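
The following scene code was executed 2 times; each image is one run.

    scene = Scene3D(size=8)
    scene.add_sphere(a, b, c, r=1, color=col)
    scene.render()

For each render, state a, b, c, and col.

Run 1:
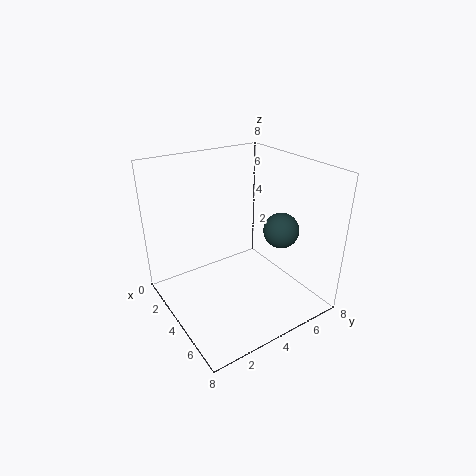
a = 5, b = 6.25, c = 4.25, col = 'darkslategray'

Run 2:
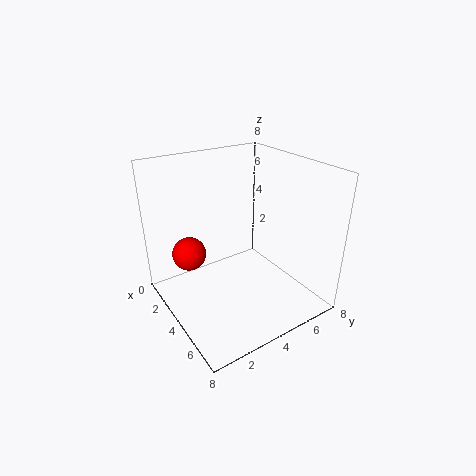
a = 1.75, b = 2, c = 2.5, col = 'red'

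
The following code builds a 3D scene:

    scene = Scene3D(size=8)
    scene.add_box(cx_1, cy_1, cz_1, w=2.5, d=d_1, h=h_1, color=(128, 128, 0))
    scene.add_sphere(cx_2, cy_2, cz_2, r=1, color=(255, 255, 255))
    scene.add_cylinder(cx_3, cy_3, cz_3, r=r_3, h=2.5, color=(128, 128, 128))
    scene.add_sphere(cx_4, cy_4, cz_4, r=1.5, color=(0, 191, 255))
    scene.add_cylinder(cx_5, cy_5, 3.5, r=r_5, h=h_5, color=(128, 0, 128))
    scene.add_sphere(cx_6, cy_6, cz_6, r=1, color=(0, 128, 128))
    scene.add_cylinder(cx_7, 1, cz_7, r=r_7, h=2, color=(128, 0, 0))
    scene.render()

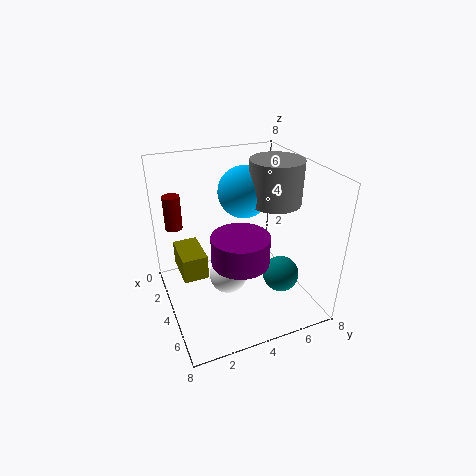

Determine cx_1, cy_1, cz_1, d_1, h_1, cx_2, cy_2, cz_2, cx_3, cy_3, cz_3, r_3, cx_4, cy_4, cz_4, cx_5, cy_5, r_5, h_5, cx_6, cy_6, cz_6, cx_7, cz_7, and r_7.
cx_1 = 0.5; cy_1 = 1; cz_1 = 1; d_1 = 1.5; h_1 = 1.5; cx_2 = 5; cy_2 = 3; cz_2 = 2.5; cx_3 = 3.5; cy_3 = 6.5; cz_3 = 5.5; r_3 = 1.5; cx_4 = 2.5; cy_4 = 5; cz_4 = 6; cx_5 = 5.5; cy_5 = 3.5; r_5 = 1.5; h_5 = 1.5; cx_6 = 5.5; cy_6 = 6; cz_6 = 2; cx_7 = 1.5; cz_7 = 4; r_7 = 0.5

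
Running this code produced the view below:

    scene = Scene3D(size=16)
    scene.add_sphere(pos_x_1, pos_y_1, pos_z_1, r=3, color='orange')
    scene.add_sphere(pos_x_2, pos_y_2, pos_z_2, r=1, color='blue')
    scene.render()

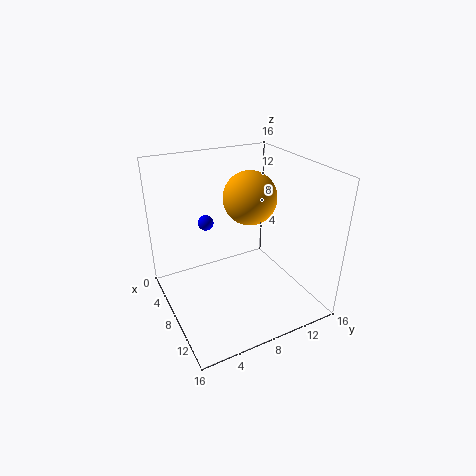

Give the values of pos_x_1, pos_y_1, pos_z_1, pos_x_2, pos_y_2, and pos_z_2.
pos_x_1 = 7; pos_y_1 = 10; pos_z_1 = 12; pos_x_2 = 1; pos_y_2 = 7; pos_z_2 = 7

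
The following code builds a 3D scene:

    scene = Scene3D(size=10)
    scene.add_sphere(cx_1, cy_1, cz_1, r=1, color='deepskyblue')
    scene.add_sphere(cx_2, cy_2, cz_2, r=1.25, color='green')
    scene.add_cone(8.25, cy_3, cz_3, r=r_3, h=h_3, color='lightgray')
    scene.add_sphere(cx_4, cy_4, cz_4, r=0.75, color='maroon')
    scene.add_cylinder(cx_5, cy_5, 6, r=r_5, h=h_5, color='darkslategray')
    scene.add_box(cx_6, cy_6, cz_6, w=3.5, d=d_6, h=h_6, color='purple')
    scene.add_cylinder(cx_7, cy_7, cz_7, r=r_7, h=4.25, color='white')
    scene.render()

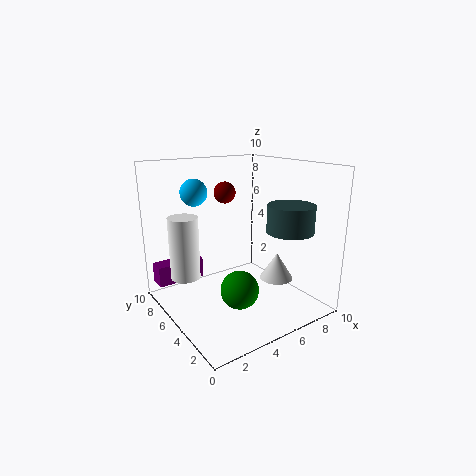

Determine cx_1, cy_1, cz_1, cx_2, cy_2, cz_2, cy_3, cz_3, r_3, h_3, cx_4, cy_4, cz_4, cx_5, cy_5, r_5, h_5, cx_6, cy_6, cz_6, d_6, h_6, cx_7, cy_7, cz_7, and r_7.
cx_1 = 3.5
cy_1 = 8.5
cz_1 = 7.75
cx_2 = 3.75
cy_2 = 3
cz_2 = 2.25
cy_3 = 4.5
cz_3 = 1.25
r_3 = 1.25
h_3 = 2
cx_4 = 4.75
cy_4 = 6.25
cz_4 = 8
cx_5 = 6.75
cy_5 = 1.75
r_5 = 1.5
h_5 = 1.75
cx_6 = 0.25
cy_6 = 8
cz_6 = 1.25
d_6 = 1.25
h_6 = 1.5
cx_7 = 1.5
cy_7 = 6.25
cz_7 = 2.5
r_7 = 1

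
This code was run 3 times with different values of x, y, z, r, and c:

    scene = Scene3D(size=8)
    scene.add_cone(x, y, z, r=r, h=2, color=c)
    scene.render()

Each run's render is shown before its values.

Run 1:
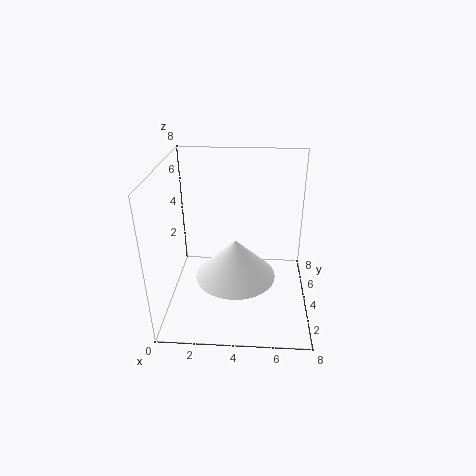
x = 4
y = 2
z = 3
r = 2
c = 'white'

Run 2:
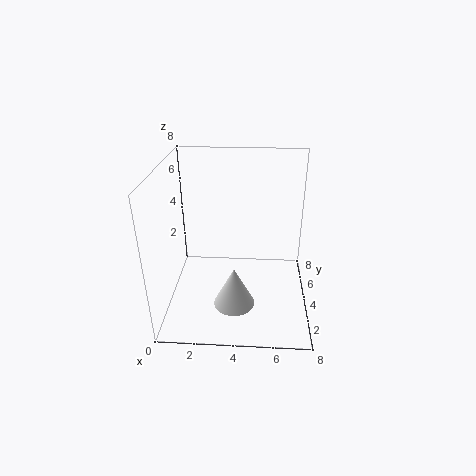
x = 4
y = 1
z = 2
r = 1
c = 'white'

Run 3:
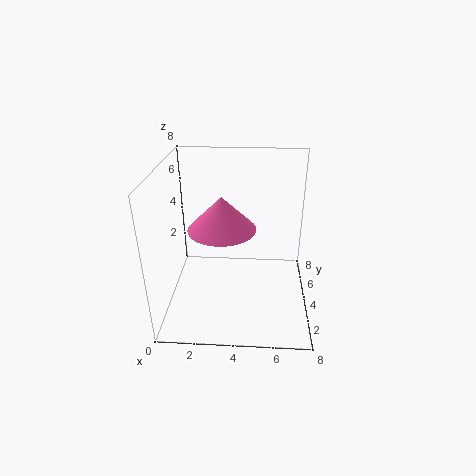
x = 3
y = 5
z = 4
r = 2
c = 'hotpink'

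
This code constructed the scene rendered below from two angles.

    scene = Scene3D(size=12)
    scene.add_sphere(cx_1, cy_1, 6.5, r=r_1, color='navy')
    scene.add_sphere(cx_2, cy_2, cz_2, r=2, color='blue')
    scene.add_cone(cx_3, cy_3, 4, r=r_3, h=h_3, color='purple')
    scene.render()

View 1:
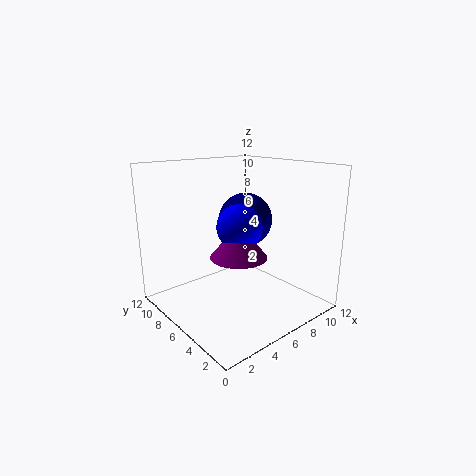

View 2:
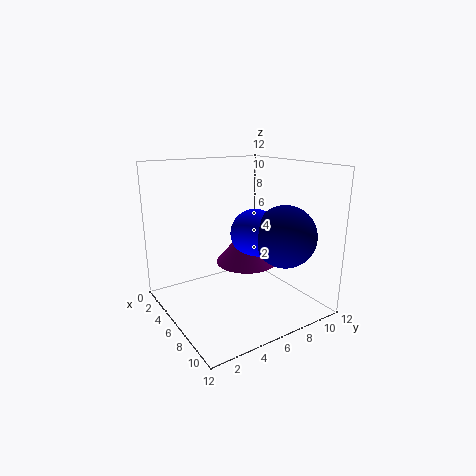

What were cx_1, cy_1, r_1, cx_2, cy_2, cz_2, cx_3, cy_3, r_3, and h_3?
cx_1 = 9, cy_1 = 8.5, r_1 = 2.5, cx_2 = 7, cy_2 = 7, cz_2 = 6.5, cx_3 = 6.5, cy_3 = 6.5, r_3 = 2.5, h_3 = 3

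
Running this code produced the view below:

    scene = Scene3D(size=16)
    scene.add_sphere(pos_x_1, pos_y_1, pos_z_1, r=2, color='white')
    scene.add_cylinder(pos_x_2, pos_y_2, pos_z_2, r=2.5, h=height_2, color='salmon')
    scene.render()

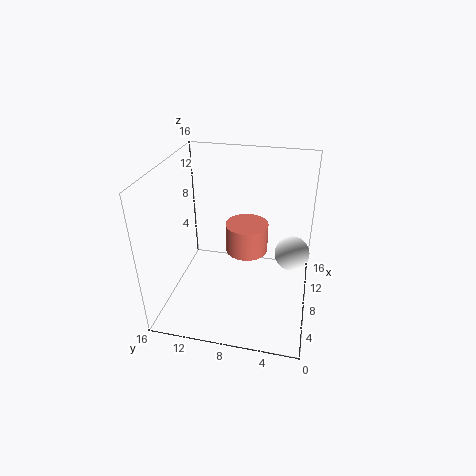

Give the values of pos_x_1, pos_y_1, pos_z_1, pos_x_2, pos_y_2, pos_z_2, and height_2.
pos_x_1 = 10
pos_y_1 = 2
pos_z_1 = 5.5
pos_x_2 = 10.5
pos_y_2 = 7.5
pos_z_2 = 5
height_2 = 3.5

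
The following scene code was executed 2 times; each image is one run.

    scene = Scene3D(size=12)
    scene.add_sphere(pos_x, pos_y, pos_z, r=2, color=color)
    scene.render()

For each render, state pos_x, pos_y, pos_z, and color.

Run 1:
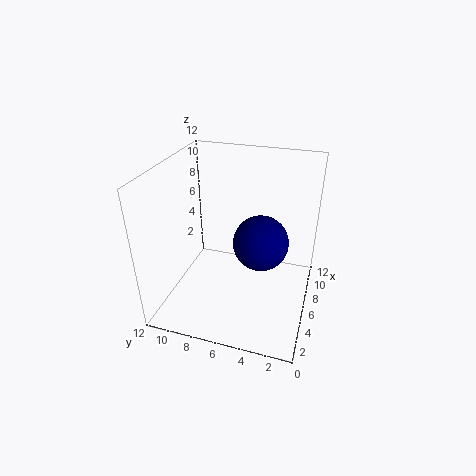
pos_x = 3.5, pos_y = 3.5, pos_z = 7.5, color = 'navy'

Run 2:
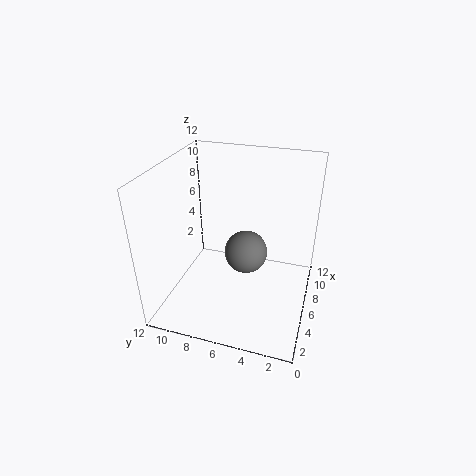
pos_x = 8.5, pos_y = 6, pos_z = 3, color = 'gray'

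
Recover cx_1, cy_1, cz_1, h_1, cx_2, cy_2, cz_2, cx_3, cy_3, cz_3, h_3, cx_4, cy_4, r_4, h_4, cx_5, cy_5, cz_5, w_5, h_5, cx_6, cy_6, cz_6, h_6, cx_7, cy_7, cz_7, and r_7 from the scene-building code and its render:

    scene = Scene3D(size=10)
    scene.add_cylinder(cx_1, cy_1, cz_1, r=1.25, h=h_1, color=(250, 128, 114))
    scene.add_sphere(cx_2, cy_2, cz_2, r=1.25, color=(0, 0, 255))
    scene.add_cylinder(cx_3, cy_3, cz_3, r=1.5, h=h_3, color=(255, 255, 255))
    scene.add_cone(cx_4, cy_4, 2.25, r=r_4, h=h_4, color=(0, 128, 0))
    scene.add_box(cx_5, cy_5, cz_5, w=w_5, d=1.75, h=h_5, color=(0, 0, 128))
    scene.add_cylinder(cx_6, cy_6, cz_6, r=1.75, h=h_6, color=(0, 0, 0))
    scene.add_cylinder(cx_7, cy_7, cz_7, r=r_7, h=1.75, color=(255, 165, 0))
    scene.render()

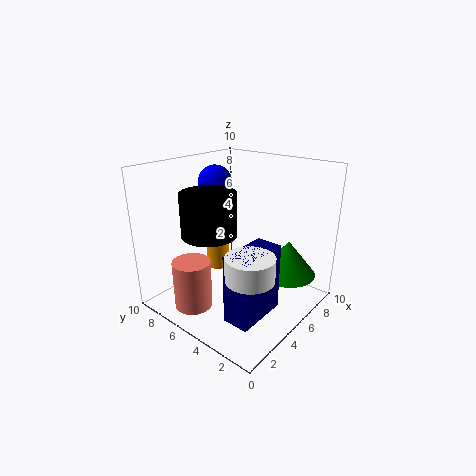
cx_1 = 1.5
cy_1 = 6
cz_1 = 1
h_1 = 3.25
cx_2 = 6
cy_2 = 8
cz_2 = 8.25
cx_3 = 2.5
cy_3 = 2
cz_3 = 4
h_3 = 1.5
cx_4 = 7.25
cy_4 = 2.25
r_4 = 2
h_4 = 2.5
cx_5 = 1.5
cy_5 = 1.5
cz_5 = 1
w_5 = 3.5
h_5 = 4.5
cx_6 = 2.5
cy_6 = 5.25
cz_6 = 6
h_6 = 2.75
cx_7 = 3.75
cy_7 = 5.75
cz_7 = 3.25
r_7 = 0.75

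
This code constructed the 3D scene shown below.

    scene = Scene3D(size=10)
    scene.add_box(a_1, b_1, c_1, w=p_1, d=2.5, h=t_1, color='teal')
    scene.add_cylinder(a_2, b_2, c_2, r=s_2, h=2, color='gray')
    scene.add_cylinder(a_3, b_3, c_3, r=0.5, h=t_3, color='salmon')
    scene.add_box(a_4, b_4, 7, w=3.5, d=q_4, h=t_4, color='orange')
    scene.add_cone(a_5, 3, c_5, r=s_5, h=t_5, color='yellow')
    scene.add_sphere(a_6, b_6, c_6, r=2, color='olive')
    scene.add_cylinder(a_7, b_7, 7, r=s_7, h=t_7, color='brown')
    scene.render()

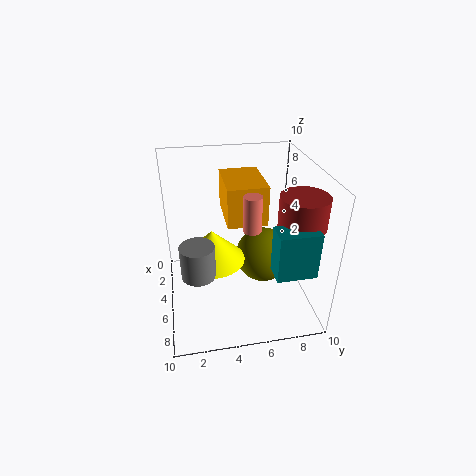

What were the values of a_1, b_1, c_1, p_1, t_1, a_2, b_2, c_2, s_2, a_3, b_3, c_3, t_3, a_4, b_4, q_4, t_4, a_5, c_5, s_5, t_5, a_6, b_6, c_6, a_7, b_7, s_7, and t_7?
a_1 = 8
b_1 = 6.5
c_1 = 4.5
p_1 = 1.5
t_1 = 3
a_2 = 8.5
b_2 = 2
c_2 = 5
s_2 = 1
a_3 = 9
b_3 = 5
c_3 = 8
t_3 = 2
a_4 = 3.5
b_4 = 4
q_4 = 2.5
t_4 = 2.5
a_5 = 7
c_5 = 5
s_5 = 2
t_5 = 2
a_6 = 4.5
b_6 = 7
c_6 = 3
a_7 = 7.5
b_7 = 8.5
s_7 = 1.5
t_7 = 2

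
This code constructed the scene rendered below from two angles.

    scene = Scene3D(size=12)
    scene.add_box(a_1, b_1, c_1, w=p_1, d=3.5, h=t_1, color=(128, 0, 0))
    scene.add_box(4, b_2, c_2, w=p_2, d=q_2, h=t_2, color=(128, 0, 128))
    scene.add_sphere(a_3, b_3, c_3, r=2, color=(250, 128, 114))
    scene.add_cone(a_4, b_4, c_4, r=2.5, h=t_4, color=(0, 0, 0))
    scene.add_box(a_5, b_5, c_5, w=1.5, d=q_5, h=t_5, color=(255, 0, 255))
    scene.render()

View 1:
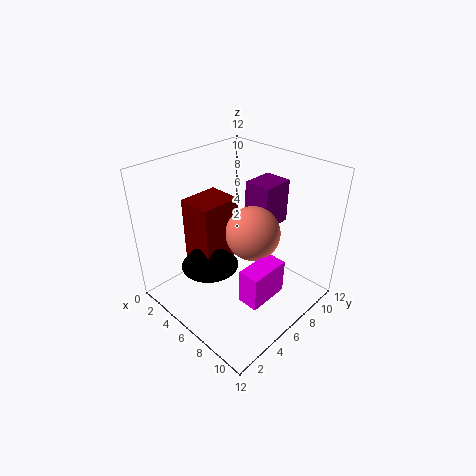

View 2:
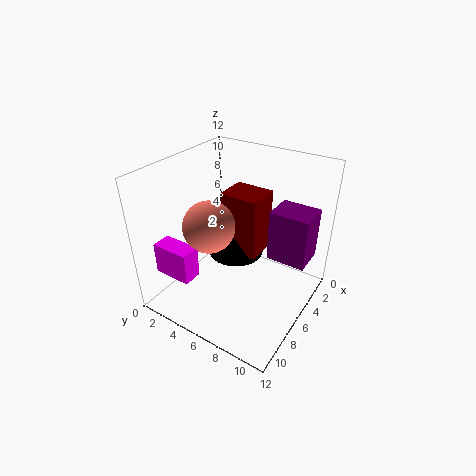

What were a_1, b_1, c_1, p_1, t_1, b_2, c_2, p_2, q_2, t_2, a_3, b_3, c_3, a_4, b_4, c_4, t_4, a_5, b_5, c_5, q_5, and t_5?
a_1 = 2, b_1 = 3.5, c_1 = 3.5, p_1 = 3, t_1 = 5.5, b_2 = 9, c_2 = 5.5, p_2 = 2.5, q_2 = 3, t_2 = 4, a_3 = 8.5, b_3 = 5, c_3 = 8, a_4 = 4, b_4 = 4.5, c_4 = 3, t_4 = 3.5, a_5 = 10, b_5 = 2, c_5 = 4.5, q_5 = 3, t_5 = 2.5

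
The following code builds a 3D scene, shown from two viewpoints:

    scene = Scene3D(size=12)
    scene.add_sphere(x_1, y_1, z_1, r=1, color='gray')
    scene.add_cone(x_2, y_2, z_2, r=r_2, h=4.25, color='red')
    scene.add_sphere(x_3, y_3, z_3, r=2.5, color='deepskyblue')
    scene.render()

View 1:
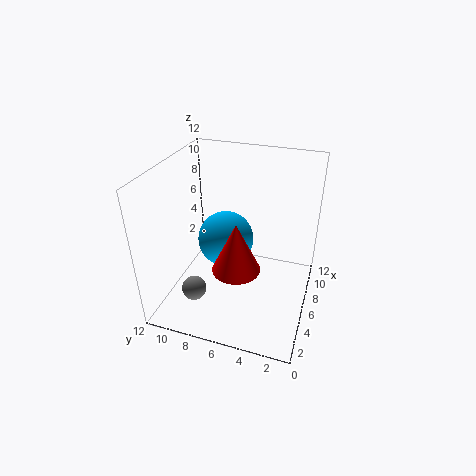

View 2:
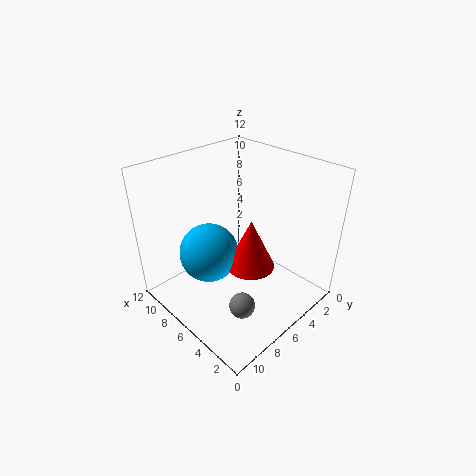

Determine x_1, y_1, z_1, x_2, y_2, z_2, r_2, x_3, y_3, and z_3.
x_1 = 2.75
y_1 = 8.75
z_1 = 2.5
x_2 = 4.75
y_2 = 5.75
z_2 = 3.75
r_2 = 2
x_3 = 7.75
y_3 = 7.75
z_3 = 4.5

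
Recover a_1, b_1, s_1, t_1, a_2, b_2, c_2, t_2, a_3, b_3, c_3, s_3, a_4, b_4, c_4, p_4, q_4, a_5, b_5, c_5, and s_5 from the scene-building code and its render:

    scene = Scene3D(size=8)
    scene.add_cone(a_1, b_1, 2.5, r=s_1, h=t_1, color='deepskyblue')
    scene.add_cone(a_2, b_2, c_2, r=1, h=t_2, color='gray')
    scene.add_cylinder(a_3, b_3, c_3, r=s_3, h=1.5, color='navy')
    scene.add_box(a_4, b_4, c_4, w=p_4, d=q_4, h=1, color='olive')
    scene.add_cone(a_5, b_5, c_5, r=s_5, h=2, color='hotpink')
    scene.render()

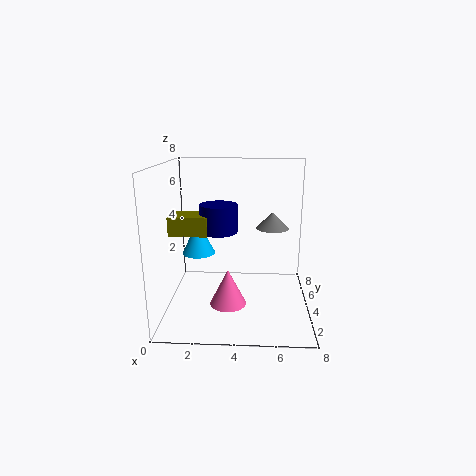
a_1 = 1.5
b_1 = 5.5
s_1 = 1
t_1 = 2
a_2 = 6
b_2 = 6
c_2 = 4
t_2 = 1
a_3 = 3
b_3 = 3.5
c_3 = 4.5
s_3 = 1
a_4 = 0.5
b_4 = 2.5
c_4 = 4.5
p_4 = 2
q_4 = 1.5
a_5 = 3.5
b_5 = 3
c_5 = 0.5
s_5 = 1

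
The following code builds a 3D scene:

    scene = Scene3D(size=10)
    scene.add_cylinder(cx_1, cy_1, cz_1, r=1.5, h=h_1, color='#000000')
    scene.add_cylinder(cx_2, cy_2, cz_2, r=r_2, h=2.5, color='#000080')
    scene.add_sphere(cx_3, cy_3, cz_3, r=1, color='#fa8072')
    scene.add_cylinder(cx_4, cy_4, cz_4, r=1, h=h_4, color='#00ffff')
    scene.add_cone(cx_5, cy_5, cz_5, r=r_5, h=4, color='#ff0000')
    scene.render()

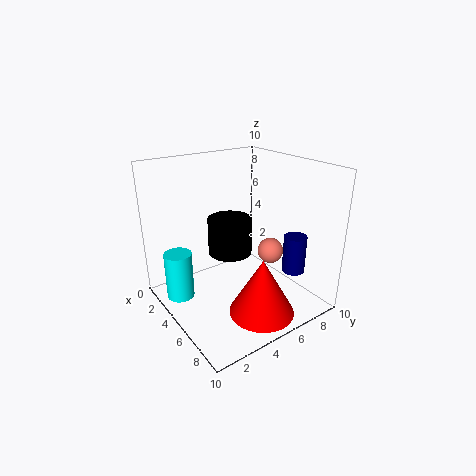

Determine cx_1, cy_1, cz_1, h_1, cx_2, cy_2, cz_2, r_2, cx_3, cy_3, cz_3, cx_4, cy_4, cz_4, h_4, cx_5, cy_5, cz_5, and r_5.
cx_1 = 4.75
cy_1 = 4.5
cz_1 = 4
h_1 = 2.5
cx_2 = 8.25
cy_2 = 7.25
cz_2 = 3.25
r_2 = 0.75
cx_3 = 4.5
cy_3 = 8.5
cz_3 = 2.75
cx_4 = 2.5
cy_4 = 1.5
cz_4 = 0.25
h_4 = 3.5
cx_5 = 7.5
cy_5 = 5.25
cz_5 = 0.25
r_5 = 2.25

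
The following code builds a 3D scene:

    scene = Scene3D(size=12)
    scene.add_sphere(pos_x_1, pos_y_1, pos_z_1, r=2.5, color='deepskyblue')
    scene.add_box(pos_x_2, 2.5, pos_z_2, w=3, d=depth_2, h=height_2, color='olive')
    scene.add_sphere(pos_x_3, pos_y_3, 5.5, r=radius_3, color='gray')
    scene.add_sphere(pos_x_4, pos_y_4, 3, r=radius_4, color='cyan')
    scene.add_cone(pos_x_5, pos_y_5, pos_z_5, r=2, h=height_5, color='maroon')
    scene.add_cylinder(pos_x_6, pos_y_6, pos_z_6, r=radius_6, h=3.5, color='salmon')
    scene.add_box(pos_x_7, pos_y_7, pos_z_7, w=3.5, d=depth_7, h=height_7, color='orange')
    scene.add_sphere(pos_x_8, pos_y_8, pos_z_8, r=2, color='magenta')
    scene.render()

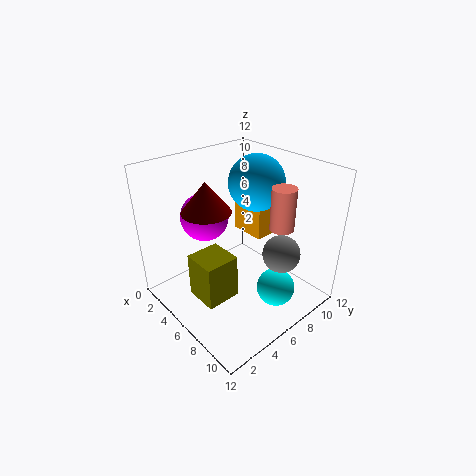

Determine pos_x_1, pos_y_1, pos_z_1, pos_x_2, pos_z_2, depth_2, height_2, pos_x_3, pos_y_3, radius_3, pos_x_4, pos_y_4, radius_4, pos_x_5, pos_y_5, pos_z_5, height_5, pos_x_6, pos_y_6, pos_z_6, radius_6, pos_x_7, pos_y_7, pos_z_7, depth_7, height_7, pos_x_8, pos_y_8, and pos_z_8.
pos_x_1 = 4.5
pos_y_1 = 9.5
pos_z_1 = 9.5
pos_x_2 = 3.5
pos_z_2 = 0.5
depth_2 = 3
height_2 = 4
pos_x_3 = 9.5
pos_y_3 = 7.5
radius_3 = 1.5
pos_x_4 = 10
pos_y_4 = 6.5
radius_4 = 1.5
pos_x_5 = 4.5
pos_y_5 = 4
pos_z_5 = 8.5
height_5 = 2.5
pos_x_6 = 8.5
pos_y_6 = 8.5
pos_z_6 = 7
radius_6 = 1
pos_x_7 = 1
pos_y_7 = 10
pos_z_7 = 3.5
depth_7 = 2
height_7 = 5
pos_x_8 = 3.5
pos_y_8 = 4.5
pos_z_8 = 7.5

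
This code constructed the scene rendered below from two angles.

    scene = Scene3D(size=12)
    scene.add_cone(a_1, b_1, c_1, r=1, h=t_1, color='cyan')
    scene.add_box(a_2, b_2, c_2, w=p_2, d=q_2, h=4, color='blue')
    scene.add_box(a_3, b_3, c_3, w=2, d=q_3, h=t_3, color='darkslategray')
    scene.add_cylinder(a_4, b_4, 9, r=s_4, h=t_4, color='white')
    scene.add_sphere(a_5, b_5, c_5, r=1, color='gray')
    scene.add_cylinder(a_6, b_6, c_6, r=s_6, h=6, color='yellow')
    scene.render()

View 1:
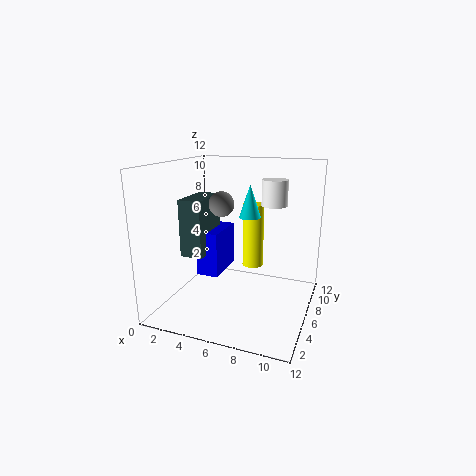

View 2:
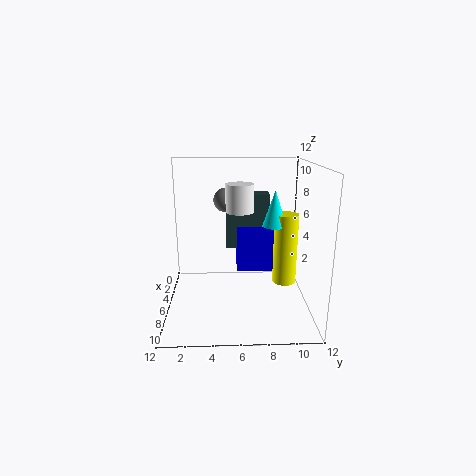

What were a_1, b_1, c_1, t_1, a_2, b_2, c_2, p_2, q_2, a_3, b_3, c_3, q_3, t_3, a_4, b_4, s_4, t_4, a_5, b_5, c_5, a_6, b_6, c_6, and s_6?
a_1 = 6; b_1 = 9; c_1 = 7; t_1 = 3; a_2 = 2; b_2 = 6; c_2 = 2; p_2 = 2; q_2 = 4; a_3 = 1; b_3 = 5; c_3 = 4; q_3 = 4; t_3 = 5; a_4 = 9; b_4 = 6; s_4 = 1; t_4 = 2; a_5 = 5; b_5 = 5; c_5 = 9; a_6 = 6; b_6 = 10; c_6 = 2; s_6 = 1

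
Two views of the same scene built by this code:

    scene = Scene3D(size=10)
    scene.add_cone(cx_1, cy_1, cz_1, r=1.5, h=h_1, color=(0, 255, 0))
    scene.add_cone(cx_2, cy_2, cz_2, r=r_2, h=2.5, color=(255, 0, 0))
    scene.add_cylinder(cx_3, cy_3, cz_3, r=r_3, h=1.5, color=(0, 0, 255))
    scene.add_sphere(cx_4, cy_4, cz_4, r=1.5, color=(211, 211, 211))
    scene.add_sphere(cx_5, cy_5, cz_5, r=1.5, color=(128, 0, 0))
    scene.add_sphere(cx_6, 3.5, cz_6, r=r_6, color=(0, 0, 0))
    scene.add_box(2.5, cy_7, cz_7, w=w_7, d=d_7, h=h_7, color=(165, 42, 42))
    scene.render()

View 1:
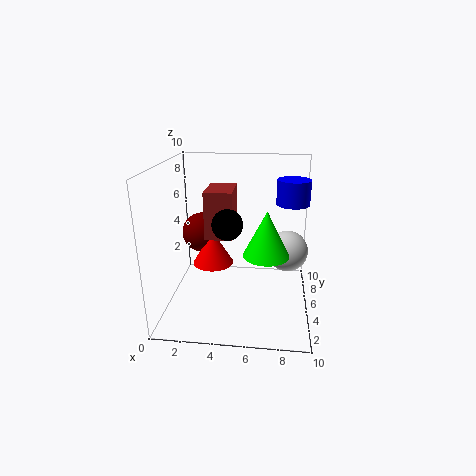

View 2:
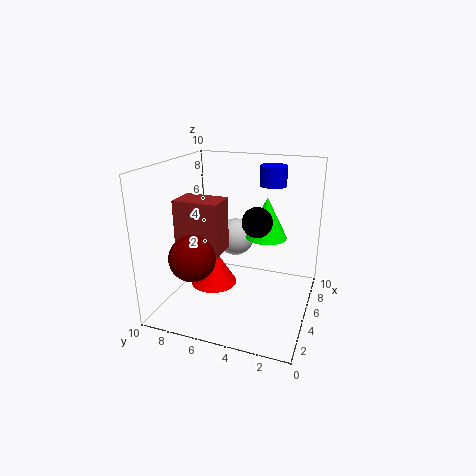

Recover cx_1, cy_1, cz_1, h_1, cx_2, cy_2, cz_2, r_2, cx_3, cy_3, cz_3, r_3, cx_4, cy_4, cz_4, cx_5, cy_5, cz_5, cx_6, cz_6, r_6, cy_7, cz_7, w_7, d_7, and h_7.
cx_1 = 7
cy_1 = 3.5
cz_1 = 4.5
h_1 = 3
cx_2 = 3
cy_2 = 6
cz_2 = 2.5
r_2 = 1.5
cx_3 = 8.5
cy_3 = 3.5
cz_3 = 8
r_3 = 1
cx_4 = 8.5
cy_4 = 6.5
cz_4 = 3.5
cx_5 = 2
cy_5 = 7
cz_5 = 4.5
cx_6 = 4.5
cz_6 = 6.5
r_6 = 1
cy_7 = 5.5
cz_7 = 4.5
w_7 = 2
d_7 = 3
h_7 = 3.5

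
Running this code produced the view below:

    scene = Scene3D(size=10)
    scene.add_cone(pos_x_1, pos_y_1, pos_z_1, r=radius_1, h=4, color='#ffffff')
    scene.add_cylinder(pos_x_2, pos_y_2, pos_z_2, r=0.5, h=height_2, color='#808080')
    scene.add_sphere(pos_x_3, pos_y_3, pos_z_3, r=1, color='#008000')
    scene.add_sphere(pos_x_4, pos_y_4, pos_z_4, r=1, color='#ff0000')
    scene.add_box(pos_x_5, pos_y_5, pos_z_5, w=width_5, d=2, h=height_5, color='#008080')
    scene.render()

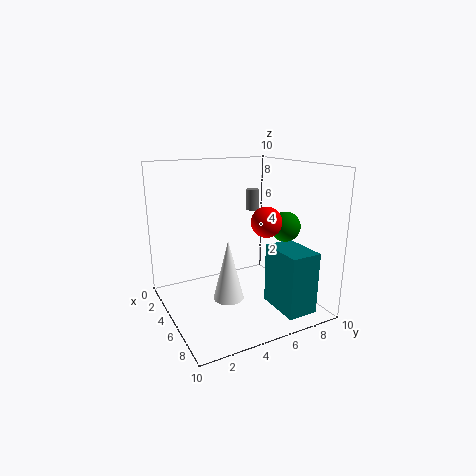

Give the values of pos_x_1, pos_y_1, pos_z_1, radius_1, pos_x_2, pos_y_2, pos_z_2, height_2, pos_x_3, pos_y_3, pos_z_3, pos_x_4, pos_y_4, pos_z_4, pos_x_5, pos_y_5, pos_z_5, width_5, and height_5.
pos_x_1 = 6.5
pos_y_1 = 3.5
pos_z_1 = 1.5
radius_1 = 1
pos_x_2 = 3.5
pos_y_2 = 7
pos_z_2 = 6.5
height_2 = 1.5
pos_x_3 = 7
pos_y_3 = 7.5
pos_z_3 = 6
pos_x_4 = 7
pos_y_4 = 6
pos_z_4 = 6.5
pos_x_5 = 7
pos_y_5 = 6
pos_z_5 = 1
width_5 = 3
height_5 = 4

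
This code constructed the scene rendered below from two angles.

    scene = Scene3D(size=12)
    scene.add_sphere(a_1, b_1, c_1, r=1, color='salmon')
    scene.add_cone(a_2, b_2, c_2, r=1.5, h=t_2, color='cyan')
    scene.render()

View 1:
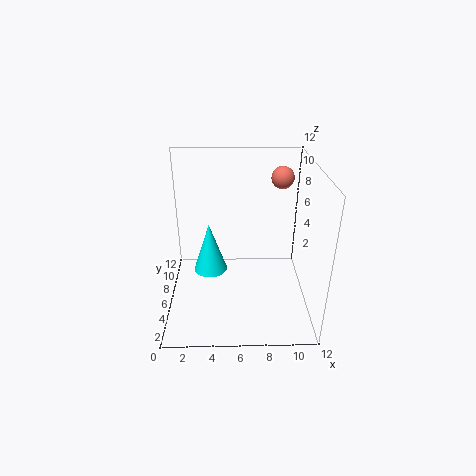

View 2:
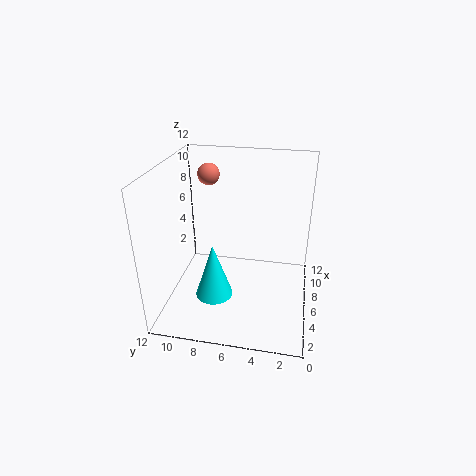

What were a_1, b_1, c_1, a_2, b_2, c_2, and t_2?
a_1 = 10, b_1 = 9.5, c_1 = 10, a_2 = 3.5, b_2 = 7.5, c_2 = 2, t_2 = 4.5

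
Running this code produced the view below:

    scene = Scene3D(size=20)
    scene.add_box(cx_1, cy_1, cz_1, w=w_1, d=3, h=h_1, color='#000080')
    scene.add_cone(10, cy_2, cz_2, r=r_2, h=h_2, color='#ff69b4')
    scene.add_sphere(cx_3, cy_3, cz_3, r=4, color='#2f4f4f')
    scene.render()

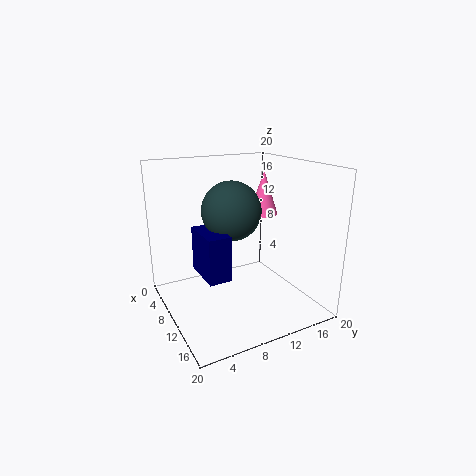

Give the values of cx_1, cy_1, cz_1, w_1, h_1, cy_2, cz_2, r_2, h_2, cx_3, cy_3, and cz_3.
cx_1 = 8, cy_1 = 4, cz_1 = 6, w_1 = 6, h_1 = 6, cy_2 = 14, cz_2 = 13, r_2 = 2, h_2 = 6, cx_3 = 10, cy_3 = 9, cz_3 = 14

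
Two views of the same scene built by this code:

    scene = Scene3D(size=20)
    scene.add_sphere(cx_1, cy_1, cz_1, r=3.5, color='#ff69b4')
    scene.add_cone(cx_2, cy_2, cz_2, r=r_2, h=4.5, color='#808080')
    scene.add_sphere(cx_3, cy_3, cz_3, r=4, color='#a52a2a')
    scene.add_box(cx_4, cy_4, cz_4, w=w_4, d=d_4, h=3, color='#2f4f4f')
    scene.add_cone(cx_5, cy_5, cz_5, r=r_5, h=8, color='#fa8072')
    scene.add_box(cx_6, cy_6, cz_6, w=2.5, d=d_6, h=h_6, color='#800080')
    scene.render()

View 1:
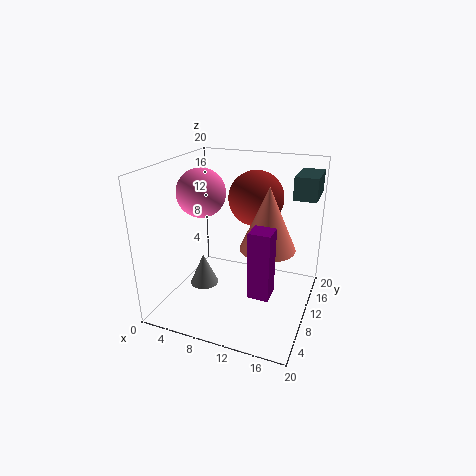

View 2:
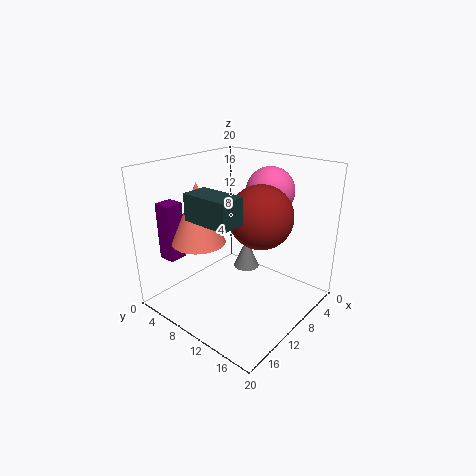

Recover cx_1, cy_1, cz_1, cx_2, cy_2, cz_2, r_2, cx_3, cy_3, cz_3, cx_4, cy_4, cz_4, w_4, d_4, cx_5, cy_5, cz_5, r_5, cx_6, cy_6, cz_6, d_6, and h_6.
cx_1 = 4
cy_1 = 11
cz_1 = 15.5
cx_2 = 5.5
cy_2 = 8
cz_2 = 3
r_2 = 2
cx_3 = 11
cy_3 = 14.5
cz_3 = 14.5
cx_4 = 17
cy_4 = 11
cz_4 = 16
w_4 = 3
d_4 = 5.5
cx_5 = 15
cy_5 = 7.5
cz_5 = 10.5
r_5 = 3.5
cx_6 = 14.5
cy_6 = 1.5
cz_6 = 7
d_6 = 2.5
h_6 = 8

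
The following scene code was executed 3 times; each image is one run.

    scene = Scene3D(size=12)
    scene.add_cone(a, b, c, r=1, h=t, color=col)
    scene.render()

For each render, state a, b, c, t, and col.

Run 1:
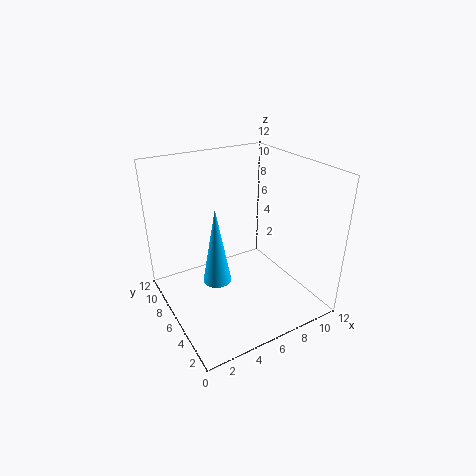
a = 2.5
b = 3
c = 5
t = 5.5
col = 'deepskyblue'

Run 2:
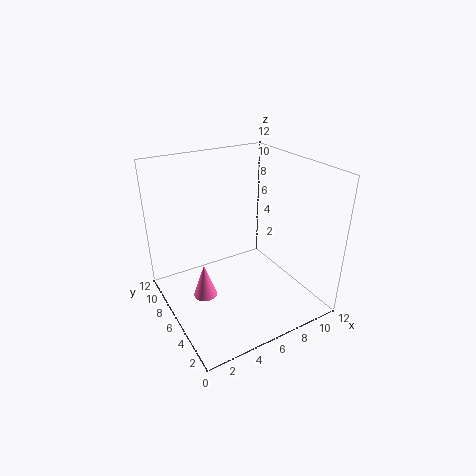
a = 3
b = 6.5
c = 1
t = 3
col = 'hotpink'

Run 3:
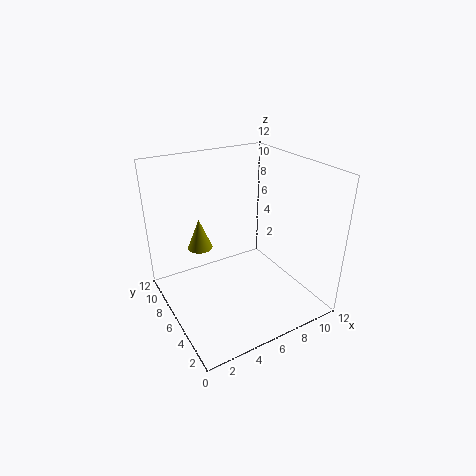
a = 3
b = 7
c = 5.5
t = 2.5
col = 'olive'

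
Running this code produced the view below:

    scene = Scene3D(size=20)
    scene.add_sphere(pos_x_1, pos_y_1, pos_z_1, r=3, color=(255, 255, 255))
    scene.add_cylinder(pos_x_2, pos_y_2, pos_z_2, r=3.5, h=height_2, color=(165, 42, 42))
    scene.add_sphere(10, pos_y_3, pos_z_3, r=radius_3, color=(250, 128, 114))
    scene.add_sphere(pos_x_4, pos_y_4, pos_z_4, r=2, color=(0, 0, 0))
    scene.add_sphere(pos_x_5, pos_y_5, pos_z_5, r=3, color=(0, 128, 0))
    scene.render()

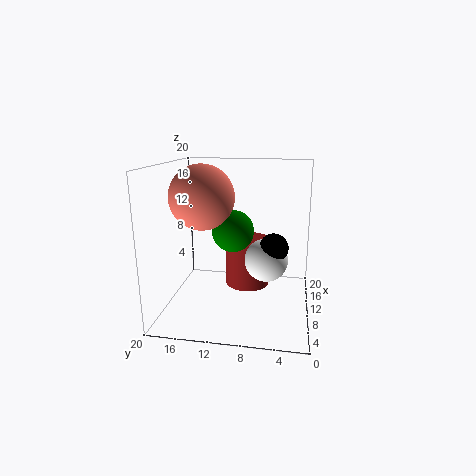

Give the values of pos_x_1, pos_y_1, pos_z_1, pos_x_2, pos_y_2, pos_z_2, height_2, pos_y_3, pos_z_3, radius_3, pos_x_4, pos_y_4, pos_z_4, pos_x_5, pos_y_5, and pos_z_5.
pos_x_1 = 10, pos_y_1 = 6, pos_z_1 = 7, pos_x_2 = 16, pos_y_2 = 9.5, pos_z_2 = 0.5, height_2 = 7.5, pos_y_3 = 15, pos_z_3 = 15.5, radius_3 = 4.5, pos_x_4 = 9.5, pos_y_4 = 5, pos_z_4 = 9, pos_x_5 = 11.5, pos_y_5 = 11, pos_z_5 = 10.5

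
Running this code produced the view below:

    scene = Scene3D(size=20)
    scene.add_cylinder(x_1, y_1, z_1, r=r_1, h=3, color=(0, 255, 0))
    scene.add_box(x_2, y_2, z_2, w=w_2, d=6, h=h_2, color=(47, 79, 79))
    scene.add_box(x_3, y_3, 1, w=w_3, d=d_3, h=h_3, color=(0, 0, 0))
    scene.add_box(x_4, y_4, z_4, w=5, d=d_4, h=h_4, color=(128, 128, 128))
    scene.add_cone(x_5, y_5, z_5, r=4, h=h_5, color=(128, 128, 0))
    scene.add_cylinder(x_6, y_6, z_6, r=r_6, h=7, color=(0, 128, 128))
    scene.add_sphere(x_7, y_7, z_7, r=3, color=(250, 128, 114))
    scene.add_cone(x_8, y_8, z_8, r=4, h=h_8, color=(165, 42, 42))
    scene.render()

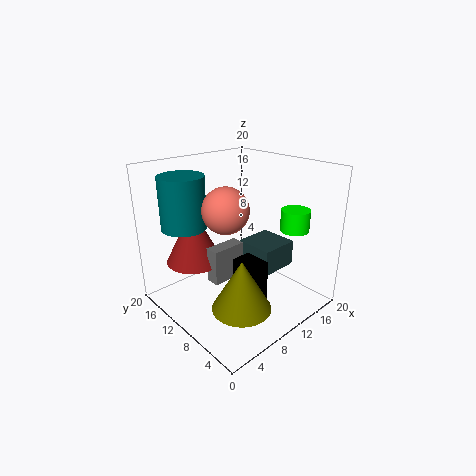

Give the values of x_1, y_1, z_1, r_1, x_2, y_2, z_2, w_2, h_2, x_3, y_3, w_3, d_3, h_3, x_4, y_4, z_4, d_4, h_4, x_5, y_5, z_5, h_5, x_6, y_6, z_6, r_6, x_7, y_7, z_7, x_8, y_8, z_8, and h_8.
x_1 = 16; y_1 = 5; z_1 = 11; r_1 = 2; x_2 = 14; y_2 = 8; z_2 = 3; w_2 = 6; h_2 = 4; x_3 = 9; y_3 = 6; w_3 = 3; d_3 = 4; h_3 = 6; x_4 = 6; y_4 = 10; z_4 = 4; d_4 = 2; h_4 = 5; x_5 = 7; y_5 = 6; z_5 = 2; h_5 = 7; x_6 = 4; y_6 = 14; z_6 = 12; r_6 = 3; x_7 = 7; y_7 = 9; z_7 = 15; x_8 = 6; y_8 = 15; z_8 = 6; h_8 = 8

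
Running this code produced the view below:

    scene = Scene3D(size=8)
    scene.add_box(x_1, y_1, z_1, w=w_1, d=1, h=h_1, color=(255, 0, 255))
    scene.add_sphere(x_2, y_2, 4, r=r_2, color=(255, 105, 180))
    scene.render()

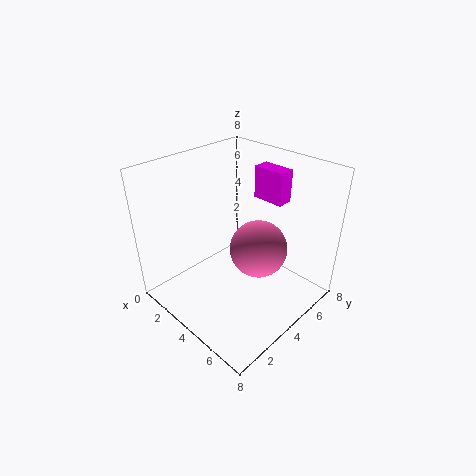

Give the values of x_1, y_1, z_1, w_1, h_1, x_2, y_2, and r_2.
x_1 = 2.5, y_1 = 7, z_1 = 5, w_1 = 2, h_1 = 2, x_2 = 5.5, y_2 = 4, r_2 = 1.5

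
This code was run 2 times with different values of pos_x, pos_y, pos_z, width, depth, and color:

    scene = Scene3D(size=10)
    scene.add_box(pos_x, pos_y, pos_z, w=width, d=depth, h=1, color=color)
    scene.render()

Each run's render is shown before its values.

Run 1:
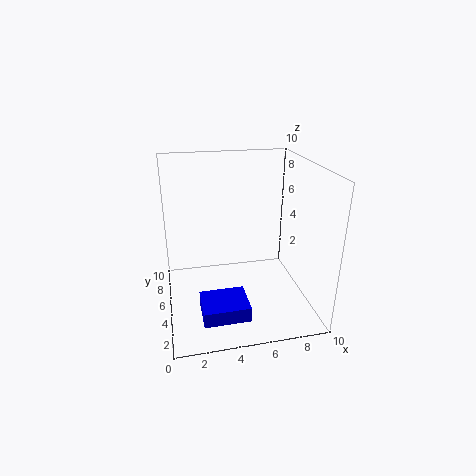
pos_x = 2, pos_y = 1, pos_z = 1, width = 3, depth = 2.5, color = 'blue'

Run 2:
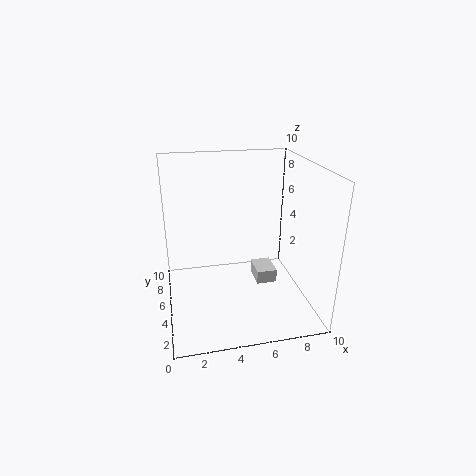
pos_x = 6.5, pos_y = 5, pos_z = 1, width = 1.5, depth = 2, color = 'lightgray'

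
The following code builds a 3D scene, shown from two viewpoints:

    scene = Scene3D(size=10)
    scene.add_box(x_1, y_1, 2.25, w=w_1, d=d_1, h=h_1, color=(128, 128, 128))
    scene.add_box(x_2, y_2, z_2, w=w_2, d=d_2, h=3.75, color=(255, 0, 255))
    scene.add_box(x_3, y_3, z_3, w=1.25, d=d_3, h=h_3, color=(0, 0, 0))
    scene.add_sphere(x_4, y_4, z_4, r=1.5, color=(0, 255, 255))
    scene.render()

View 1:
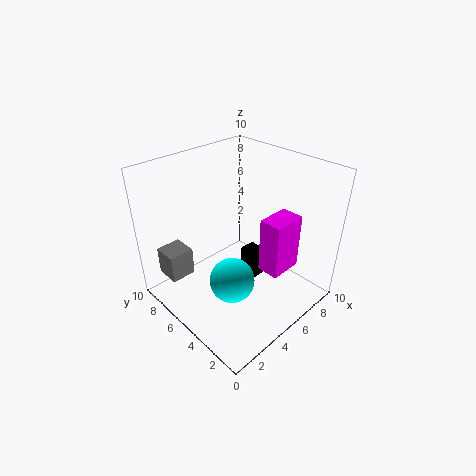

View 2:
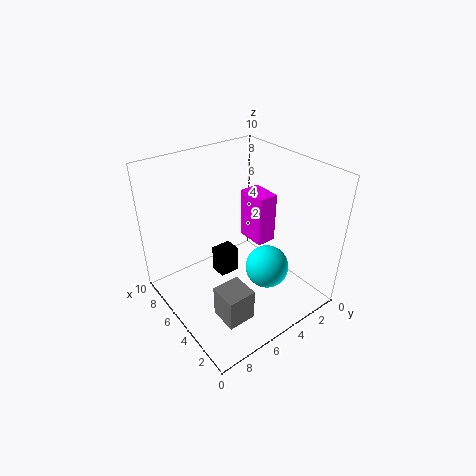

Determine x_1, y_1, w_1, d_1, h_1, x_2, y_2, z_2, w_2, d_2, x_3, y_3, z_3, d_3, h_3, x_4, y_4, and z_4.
x_1 = 0.75
y_1 = 7
w_1 = 1.75
d_1 = 1.75
h_1 = 2
x_2 = 5
y_2 = 1.5
z_2 = 3.5
w_2 = 2.25
d_2 = 1.5
x_3 = 6
y_3 = 4.25
z_3 = 1.25
d_3 = 1.5
h_3 = 2
x_4 = 3.25
y_4 = 3.75
z_4 = 3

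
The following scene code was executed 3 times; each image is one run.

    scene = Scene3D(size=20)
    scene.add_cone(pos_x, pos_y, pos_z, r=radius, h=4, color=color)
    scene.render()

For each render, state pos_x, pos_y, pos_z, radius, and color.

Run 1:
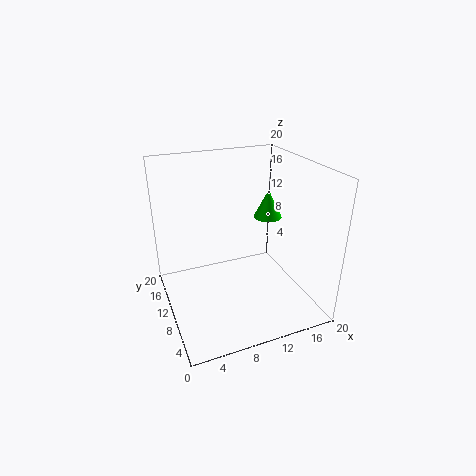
pos_x = 15
pos_y = 11
pos_z = 12
radius = 2
color = 'lime'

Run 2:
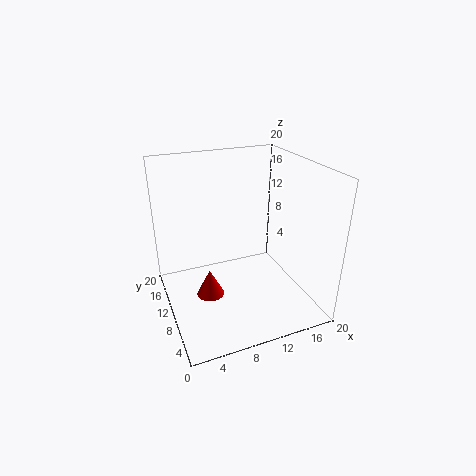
pos_x = 6
pos_y = 11
pos_z = 1
radius = 2
color = 'red'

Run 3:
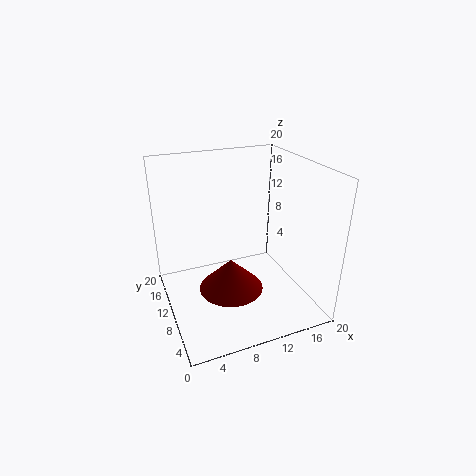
pos_x = 7
pos_y = 5
pos_z = 6
radius = 4
color = 'maroon'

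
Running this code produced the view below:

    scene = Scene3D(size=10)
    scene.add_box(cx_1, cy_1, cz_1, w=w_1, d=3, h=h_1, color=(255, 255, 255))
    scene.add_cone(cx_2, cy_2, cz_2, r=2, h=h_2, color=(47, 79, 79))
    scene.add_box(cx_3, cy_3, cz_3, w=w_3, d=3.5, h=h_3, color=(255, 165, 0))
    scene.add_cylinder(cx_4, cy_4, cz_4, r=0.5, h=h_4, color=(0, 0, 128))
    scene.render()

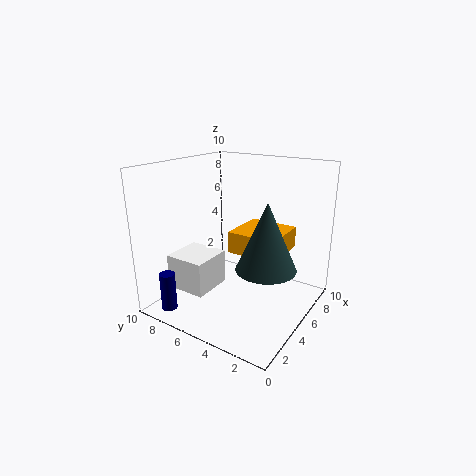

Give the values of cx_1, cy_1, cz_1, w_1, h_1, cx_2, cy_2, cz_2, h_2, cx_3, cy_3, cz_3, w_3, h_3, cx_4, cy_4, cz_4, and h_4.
cx_1 = 2.5, cy_1 = 6.5, cz_1 = 1, w_1 = 3, h_1 = 2.5, cx_2 = 4.5, cy_2 = 2.5, cz_2 = 3.5, h_2 = 4.5, cx_3 = 4.5, cy_3 = 2, cz_3 = 4, w_3 = 3.5, h_3 = 1.5, cx_4 = 0.5, cy_4 = 7.5, cz_4 = 1, h_4 = 2.5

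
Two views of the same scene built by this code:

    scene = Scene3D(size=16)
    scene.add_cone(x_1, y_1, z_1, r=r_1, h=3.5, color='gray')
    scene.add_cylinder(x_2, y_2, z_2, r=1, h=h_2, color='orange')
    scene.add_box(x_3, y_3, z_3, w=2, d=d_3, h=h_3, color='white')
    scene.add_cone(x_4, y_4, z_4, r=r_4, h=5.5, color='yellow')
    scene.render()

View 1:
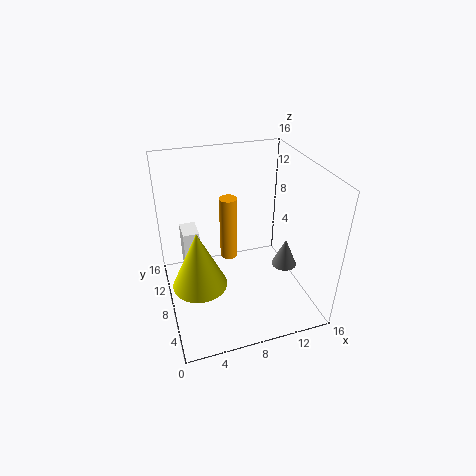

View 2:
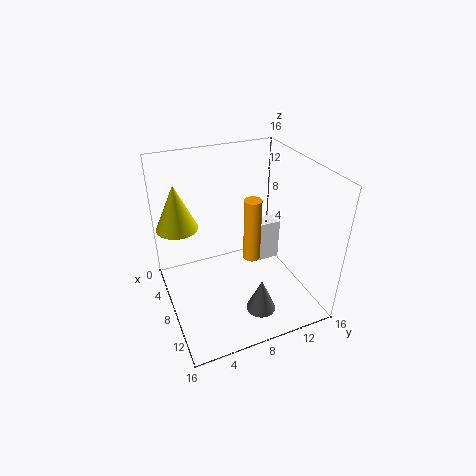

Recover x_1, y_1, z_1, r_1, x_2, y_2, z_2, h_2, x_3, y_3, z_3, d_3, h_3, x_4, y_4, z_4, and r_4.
x_1 = 14, y_1 = 8, z_1 = 3, r_1 = 1.5, x_2 = 7.5, y_2 = 10, z_2 = 4.5, h_2 = 7.5, x_3 = 2.5, y_3 = 12.5, z_3 = 1, d_3 = 3, h_3 = 5.5, x_4 = 2.5, y_4 = 2.5, z_4 = 7.5, r_4 = 2.5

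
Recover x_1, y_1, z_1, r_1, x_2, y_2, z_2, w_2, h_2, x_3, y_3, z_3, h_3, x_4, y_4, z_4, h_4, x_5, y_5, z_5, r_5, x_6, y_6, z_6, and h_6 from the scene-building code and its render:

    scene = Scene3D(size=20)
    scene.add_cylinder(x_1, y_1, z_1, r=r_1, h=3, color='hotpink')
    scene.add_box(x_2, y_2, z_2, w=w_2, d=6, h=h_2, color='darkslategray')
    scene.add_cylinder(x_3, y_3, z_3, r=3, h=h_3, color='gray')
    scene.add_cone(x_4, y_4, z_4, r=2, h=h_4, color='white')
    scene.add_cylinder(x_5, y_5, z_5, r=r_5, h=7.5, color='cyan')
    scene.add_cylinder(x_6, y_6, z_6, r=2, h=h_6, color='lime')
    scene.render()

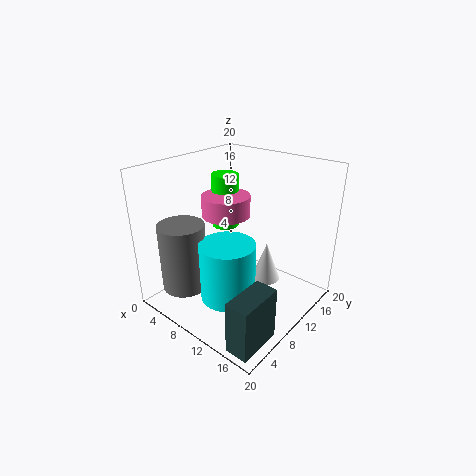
x_1 = 6.5
y_1 = 11.5
z_1 = 12
r_1 = 3.5
x_2 = 16
y_2 = 0.5
z_2 = 0.5
w_2 = 3
h_2 = 7
x_3 = 6.5
y_3 = 3
z_3 = 4.5
h_3 = 9
x_4 = 13.5
y_4 = 12
z_4 = 4
h_4 = 5.5
x_5 = 12.5
y_5 = 5
z_5 = 4.5
r_5 = 3.5
x_6 = 5
y_6 = 13
z_6 = 9.5
h_6 = 8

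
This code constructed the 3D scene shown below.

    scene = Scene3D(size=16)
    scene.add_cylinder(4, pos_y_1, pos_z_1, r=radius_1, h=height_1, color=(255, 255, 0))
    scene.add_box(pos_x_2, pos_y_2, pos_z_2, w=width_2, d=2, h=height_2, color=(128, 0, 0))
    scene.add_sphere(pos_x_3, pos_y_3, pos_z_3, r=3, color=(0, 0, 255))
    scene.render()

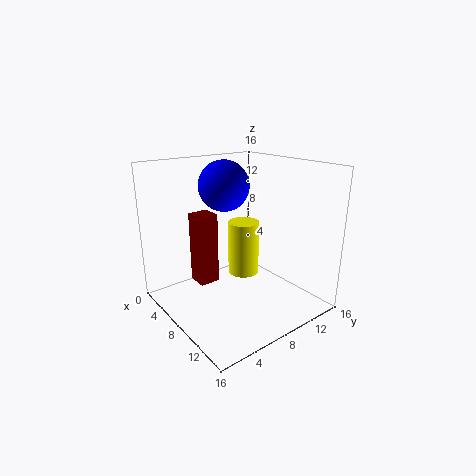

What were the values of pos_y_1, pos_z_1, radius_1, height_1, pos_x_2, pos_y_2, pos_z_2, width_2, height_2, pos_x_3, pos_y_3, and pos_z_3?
pos_y_1 = 12, pos_z_1 = 1, radius_1 = 2, height_1 = 7, pos_x_2 = 8, pos_y_2 = 2, pos_z_2 = 5, width_2 = 2, height_2 = 7, pos_x_3 = 4, pos_y_3 = 9, pos_z_3 = 13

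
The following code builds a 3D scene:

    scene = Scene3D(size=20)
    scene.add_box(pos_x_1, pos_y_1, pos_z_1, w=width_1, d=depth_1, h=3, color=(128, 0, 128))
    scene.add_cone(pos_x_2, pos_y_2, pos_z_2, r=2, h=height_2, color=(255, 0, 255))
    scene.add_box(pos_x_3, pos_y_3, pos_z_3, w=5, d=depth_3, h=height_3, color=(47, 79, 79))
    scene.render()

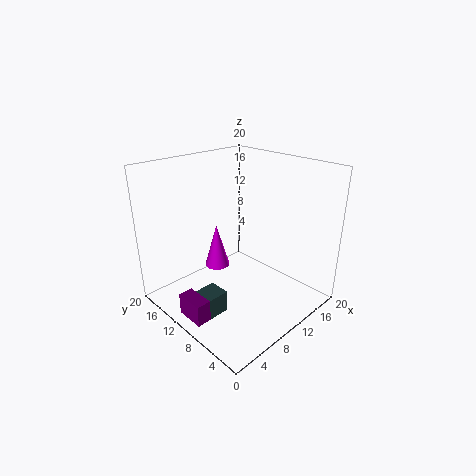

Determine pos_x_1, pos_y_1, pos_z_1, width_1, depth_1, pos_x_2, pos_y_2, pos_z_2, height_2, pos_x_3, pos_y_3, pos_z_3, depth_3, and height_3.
pos_x_1 = 1; pos_y_1 = 8; pos_z_1 = 1; width_1 = 2; depth_1 = 4; pos_x_2 = 12; pos_y_2 = 17; pos_z_2 = 2; height_2 = 7; pos_x_3 = 1; pos_y_3 = 8; pos_z_3 = 1; depth_3 = 3; height_3 = 3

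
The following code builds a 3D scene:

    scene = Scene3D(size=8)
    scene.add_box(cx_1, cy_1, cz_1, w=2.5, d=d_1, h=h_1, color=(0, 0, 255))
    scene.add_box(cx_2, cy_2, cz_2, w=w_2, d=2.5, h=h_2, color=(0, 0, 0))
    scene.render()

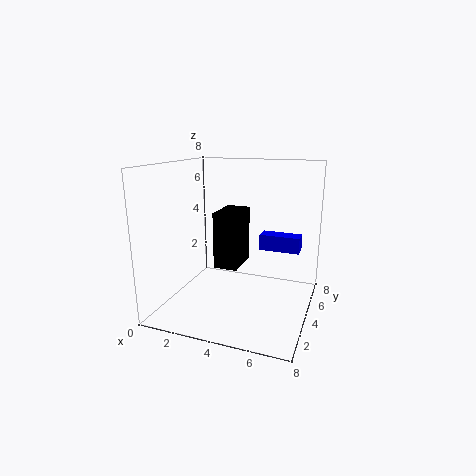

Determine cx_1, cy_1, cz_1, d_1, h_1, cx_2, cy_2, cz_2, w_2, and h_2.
cx_1 = 4.5
cy_1 = 6.5
cz_1 = 2.5
d_1 = 1
h_1 = 1
cx_2 = 2
cy_2 = 5
cz_2 = 1.5
w_2 = 1.5
h_2 = 3.5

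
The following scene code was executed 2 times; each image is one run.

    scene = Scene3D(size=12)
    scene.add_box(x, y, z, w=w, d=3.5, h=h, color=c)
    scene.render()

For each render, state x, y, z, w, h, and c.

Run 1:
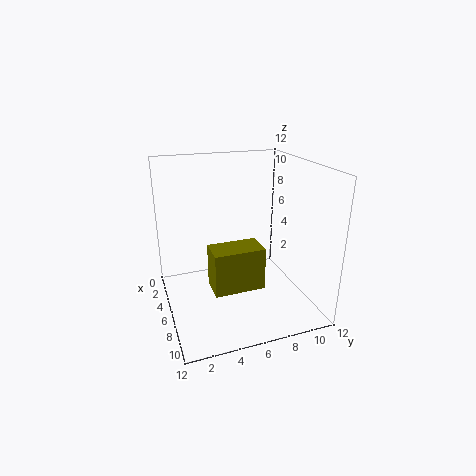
x = 9.5; y = 2.5; z = 4.5; w = 2; h = 3; c = 'olive'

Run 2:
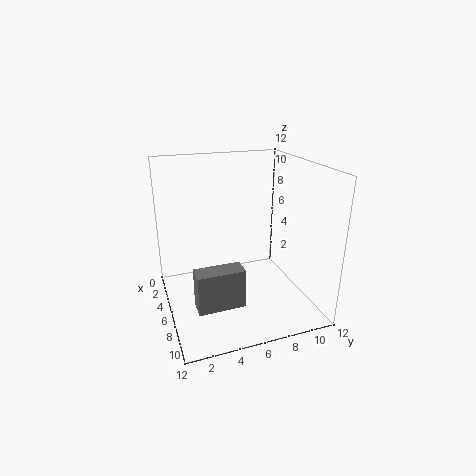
x = 9; y = 1.5; z = 2.5; w = 1.5; h = 3; c = 'gray'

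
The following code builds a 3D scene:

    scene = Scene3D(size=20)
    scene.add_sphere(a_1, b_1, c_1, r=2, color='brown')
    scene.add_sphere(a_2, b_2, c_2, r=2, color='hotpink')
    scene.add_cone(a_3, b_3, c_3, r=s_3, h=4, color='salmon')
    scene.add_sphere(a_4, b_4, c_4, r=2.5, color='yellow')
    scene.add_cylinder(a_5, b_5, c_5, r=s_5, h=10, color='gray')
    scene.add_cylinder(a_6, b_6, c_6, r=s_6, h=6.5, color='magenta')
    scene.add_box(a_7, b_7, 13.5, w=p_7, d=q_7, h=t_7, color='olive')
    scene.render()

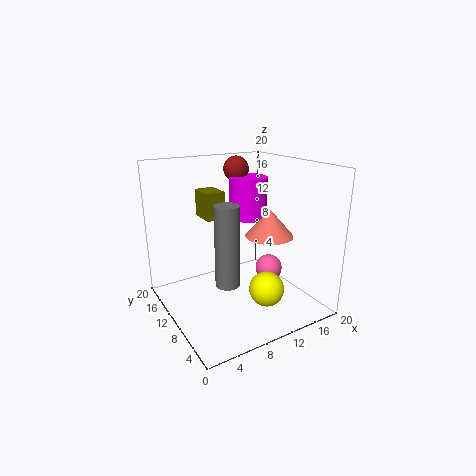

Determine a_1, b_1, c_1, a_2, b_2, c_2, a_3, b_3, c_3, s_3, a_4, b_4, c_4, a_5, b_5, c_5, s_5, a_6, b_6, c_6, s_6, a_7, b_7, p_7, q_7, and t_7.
a_1 = 14.5
b_1 = 18
c_1 = 18
a_2 = 15.5
b_2 = 10
c_2 = 4
a_3 = 15
b_3 = 9.5
c_3 = 9.5
s_3 = 3.5
a_4 = 13
b_4 = 7
c_4 = 2.5
a_5 = 5.5
b_5 = 5
c_5 = 6.5
s_5 = 1.5
a_6 = 15.5
b_6 = 16
c_6 = 10.5
s_6 = 3
a_7 = 5
b_7 = 9
p_7 = 2.5
q_7 = 3.5
t_7 = 3.5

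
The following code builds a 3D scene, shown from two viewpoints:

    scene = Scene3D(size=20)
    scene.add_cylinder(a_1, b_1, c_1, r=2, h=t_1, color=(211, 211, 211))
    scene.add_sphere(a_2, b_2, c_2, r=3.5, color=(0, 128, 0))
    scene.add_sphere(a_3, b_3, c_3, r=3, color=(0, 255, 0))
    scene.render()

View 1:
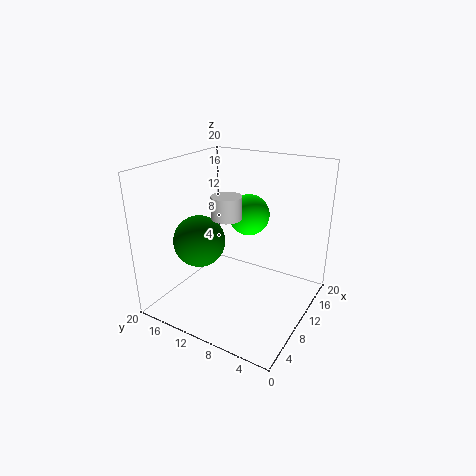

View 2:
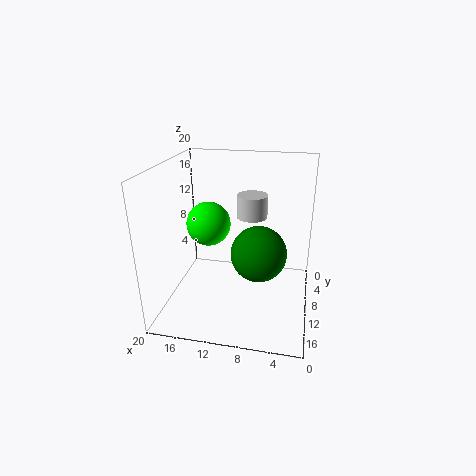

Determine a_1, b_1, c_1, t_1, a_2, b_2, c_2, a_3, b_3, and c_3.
a_1 = 8
b_1 = 10.5
c_1 = 13.5
t_1 = 3
a_2 = 6.5
b_2 = 14
c_2 = 10
a_3 = 14
b_3 = 10.5
c_3 = 12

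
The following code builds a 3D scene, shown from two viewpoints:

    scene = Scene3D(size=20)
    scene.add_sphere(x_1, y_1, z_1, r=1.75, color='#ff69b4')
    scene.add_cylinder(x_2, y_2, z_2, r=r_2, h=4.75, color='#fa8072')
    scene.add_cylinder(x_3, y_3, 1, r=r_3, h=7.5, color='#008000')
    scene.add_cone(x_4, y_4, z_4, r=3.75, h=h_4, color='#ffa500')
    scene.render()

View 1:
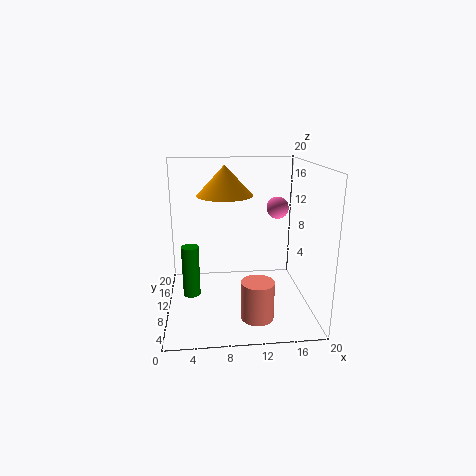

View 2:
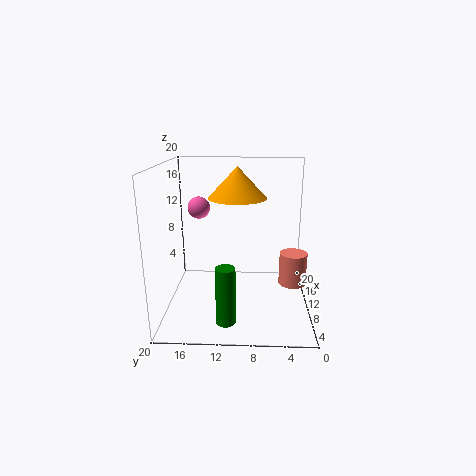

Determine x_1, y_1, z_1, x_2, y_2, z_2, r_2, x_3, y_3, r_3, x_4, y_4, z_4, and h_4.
x_1 = 17, y_1 = 16.5, z_1 = 12.5, x_2 = 11.5, y_2 = 2, z_2 = 2.5, r_2 = 2, x_3 = 3.25, y_3 = 11.25, r_3 = 1.25, x_4 = 8.25, y_4 = 10, z_4 = 16, h_4 = 4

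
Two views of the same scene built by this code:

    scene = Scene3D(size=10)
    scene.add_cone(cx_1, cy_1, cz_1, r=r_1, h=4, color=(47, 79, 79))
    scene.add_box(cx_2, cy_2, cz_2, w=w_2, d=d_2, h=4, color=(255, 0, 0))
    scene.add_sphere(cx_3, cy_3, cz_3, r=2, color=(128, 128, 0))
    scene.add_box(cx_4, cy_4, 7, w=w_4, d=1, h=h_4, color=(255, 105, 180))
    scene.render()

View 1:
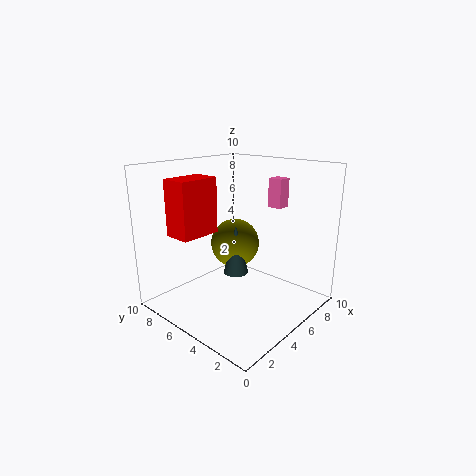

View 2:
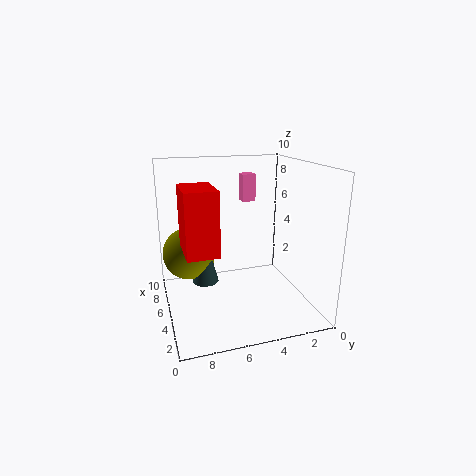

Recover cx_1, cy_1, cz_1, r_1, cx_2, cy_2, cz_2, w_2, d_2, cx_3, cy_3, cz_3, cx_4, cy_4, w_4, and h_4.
cx_1 = 7, cy_1 = 7, cz_1 = 1, r_1 = 1, cx_2 = 2, cy_2 = 7, cz_2 = 5, w_2 = 3, d_2 = 2, cx_3 = 8, cy_3 = 8, cz_3 = 3, cx_4 = 7, cy_4 = 3, w_4 = 1, h_4 = 2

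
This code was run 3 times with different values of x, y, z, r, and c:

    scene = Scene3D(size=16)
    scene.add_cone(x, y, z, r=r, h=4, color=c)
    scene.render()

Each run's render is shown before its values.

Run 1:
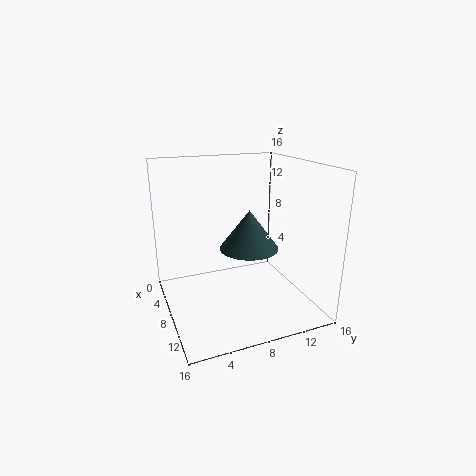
x = 11; y = 8; z = 8; r = 3; c = 'darkslategray'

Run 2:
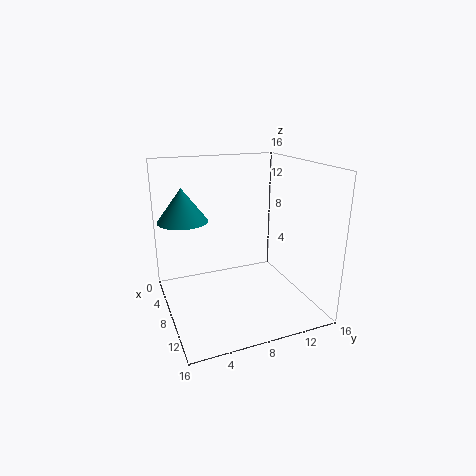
x = 3; y = 3; z = 9; r = 3; c = 'teal'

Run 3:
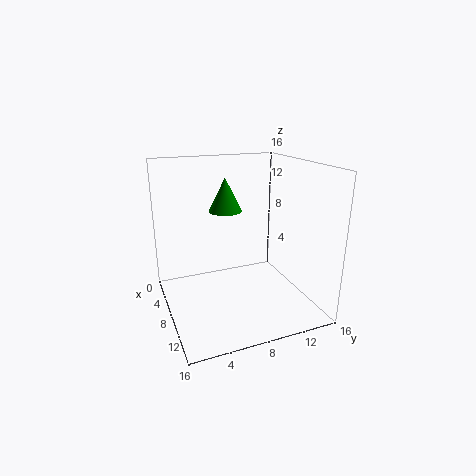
x = 4; y = 8; z = 10; r = 2; c = 'green'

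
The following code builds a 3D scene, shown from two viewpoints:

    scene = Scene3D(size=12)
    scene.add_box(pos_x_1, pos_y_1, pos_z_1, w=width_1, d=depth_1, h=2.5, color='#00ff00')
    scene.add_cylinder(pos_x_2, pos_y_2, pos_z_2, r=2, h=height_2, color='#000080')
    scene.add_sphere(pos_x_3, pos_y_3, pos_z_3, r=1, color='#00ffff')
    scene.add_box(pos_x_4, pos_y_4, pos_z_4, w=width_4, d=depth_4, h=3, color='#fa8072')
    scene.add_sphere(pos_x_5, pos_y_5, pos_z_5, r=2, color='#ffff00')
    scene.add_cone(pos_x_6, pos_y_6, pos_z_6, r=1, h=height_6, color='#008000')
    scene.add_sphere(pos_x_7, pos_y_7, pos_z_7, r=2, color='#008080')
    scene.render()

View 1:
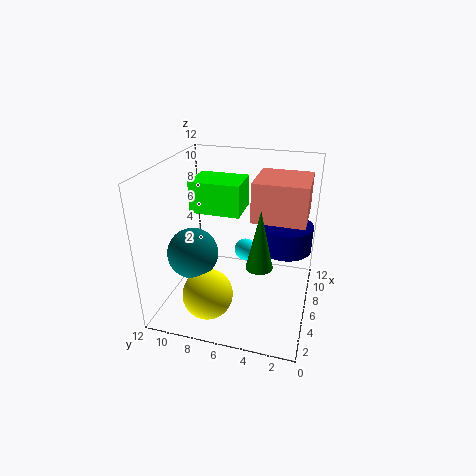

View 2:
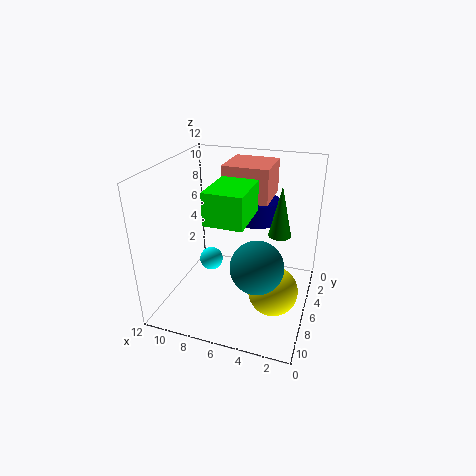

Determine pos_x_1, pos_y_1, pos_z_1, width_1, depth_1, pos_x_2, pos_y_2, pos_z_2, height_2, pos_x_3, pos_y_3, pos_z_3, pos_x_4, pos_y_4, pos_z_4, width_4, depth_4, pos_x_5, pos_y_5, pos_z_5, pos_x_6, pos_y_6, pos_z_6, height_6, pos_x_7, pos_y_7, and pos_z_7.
pos_x_1 = 4.5
pos_y_1 = 5.5
pos_z_1 = 8.5
width_1 = 3
depth_1 = 4
pos_x_2 = 5.5
pos_y_2 = 2
pos_z_2 = 6
height_2 = 2
pos_x_3 = 8.5
pos_y_3 = 6
pos_z_3 = 3.5
pos_x_4 = 4
pos_y_4 = 0.5
pos_z_4 = 8.5
width_4 = 4
depth_4 = 4
pos_x_5 = 2.5
pos_y_5 = 7.5
pos_z_5 = 2.5
pos_x_6 = 3
pos_y_6 = 3.5
pos_z_6 = 5.5
height_6 = 4.5
pos_x_7 = 3.5
pos_y_7 = 9
pos_z_7 = 5.5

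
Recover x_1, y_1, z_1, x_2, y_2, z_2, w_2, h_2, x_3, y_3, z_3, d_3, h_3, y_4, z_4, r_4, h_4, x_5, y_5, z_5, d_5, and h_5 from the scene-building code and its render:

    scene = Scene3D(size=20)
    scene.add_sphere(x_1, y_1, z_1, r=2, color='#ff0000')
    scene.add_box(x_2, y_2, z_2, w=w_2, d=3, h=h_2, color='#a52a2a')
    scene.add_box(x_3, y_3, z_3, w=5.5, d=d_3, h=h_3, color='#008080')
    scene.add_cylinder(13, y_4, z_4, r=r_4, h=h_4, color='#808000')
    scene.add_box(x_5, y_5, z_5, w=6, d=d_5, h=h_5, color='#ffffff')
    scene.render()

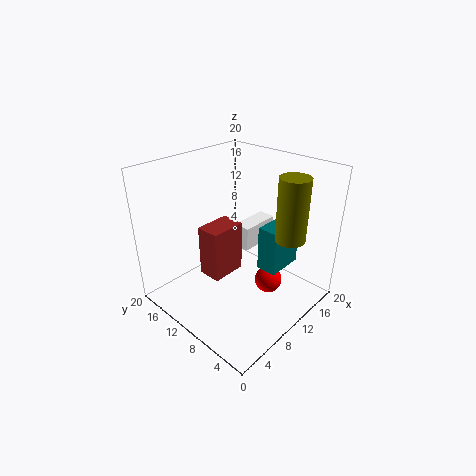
x_1 = 13.5; y_1 = 7; z_1 = 2.5; x_2 = 3.5; y_2 = 7.5; z_2 = 7.5; w_2 = 4.5; h_2 = 6.5; x_3 = 12; y_3 = 5; z_3 = 5; d_3 = 3; h_3 = 6.5; y_4 = 3.5; z_4 = 11; r_4 = 2; h_4 = 8.5; x_5 = 12; y_5 = 10; z_5 = 7; d_5 = 2.5; h_5 = 3.5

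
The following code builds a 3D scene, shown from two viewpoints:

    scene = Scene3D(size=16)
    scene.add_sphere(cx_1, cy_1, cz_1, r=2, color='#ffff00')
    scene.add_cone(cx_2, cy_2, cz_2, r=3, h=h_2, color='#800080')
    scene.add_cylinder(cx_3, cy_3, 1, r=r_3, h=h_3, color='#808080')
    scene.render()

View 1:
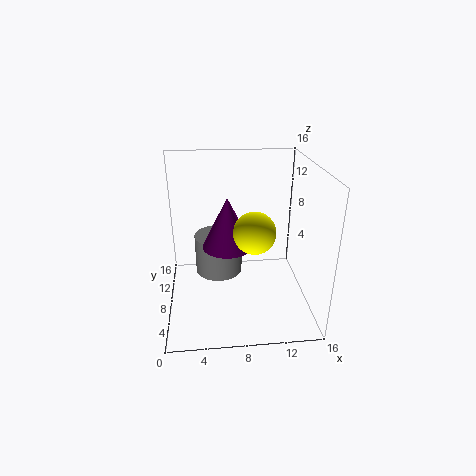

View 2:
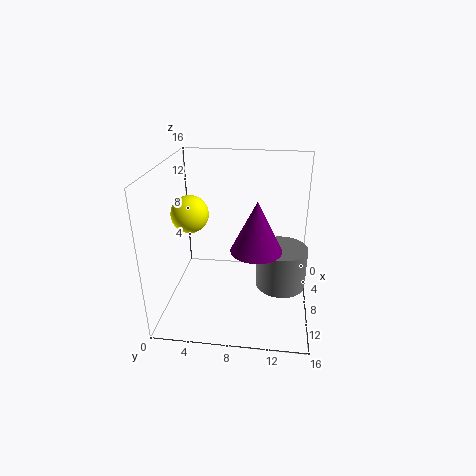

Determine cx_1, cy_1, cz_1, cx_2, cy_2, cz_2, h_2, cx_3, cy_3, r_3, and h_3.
cx_1 = 9
cy_1 = 3
cz_1 = 11
cx_2 = 7
cy_2 = 10
cz_2 = 6
h_2 = 6
cx_3 = 6
cy_3 = 13
r_3 = 3
h_3 = 5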